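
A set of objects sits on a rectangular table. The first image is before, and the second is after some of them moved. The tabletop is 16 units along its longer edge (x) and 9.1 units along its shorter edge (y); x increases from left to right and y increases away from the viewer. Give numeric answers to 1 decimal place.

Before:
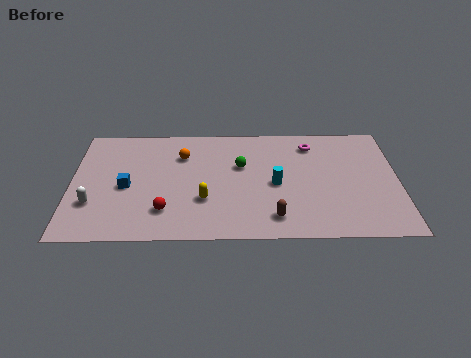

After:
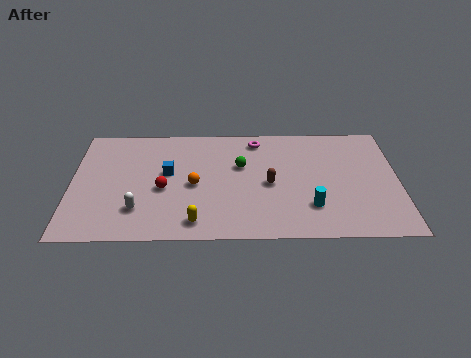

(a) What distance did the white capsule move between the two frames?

2.3

The white capsule moved from about (1.1, 2.8) to (3.3, 2.3), a distance of √(2.2² + 0.5²) ≈ 2.3.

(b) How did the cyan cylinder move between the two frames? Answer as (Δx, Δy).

(1.7, -1.8)

From the two frames, the cyan cylinder sits at roughly (10.0, 4.2) before and (11.7, 2.4) after.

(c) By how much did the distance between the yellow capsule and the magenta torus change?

+0.3

The distance was about 6.9 in the first image and 7.2 in the second, so they moved 0.3 units further apart.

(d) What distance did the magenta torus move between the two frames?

2.7

The magenta torus moved from about (11.8, 7.4) to (9.1, 7.8), a distance of √(2.7² + 0.4²) ≈ 2.7.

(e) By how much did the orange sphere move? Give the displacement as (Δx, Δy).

(0.6, -2.4)

The orange sphere was at about (5.4, 6.6) and moved to about (6.0, 4.2).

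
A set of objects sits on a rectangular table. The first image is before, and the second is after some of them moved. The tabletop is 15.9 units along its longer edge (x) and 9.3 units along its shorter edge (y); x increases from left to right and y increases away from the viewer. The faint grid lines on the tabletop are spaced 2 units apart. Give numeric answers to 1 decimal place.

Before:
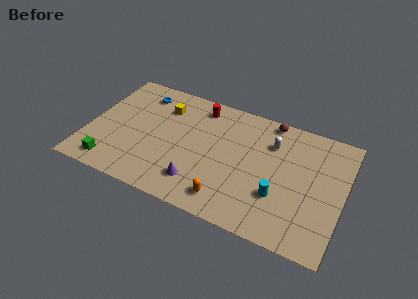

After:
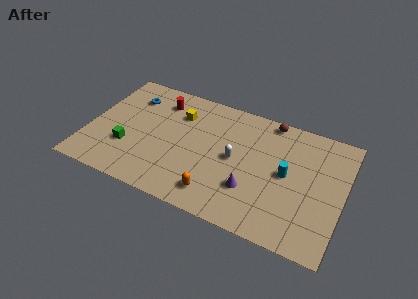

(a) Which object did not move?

the brown sphere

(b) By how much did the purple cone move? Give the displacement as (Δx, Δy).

(3.2, 0.8)

The purple cone started near (7.2, 2.0) and ended near (10.4, 2.8).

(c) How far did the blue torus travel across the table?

0.8

The blue torus was near (2.9, 7.6) before and (2.3, 7.1) after, so it travelled √(0.6² + 0.5²) ≈ 0.8 units.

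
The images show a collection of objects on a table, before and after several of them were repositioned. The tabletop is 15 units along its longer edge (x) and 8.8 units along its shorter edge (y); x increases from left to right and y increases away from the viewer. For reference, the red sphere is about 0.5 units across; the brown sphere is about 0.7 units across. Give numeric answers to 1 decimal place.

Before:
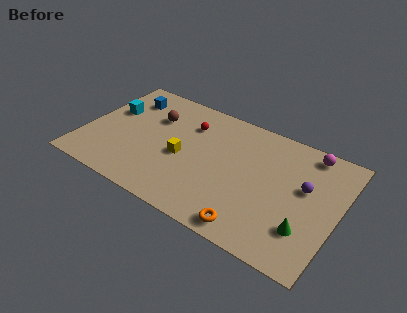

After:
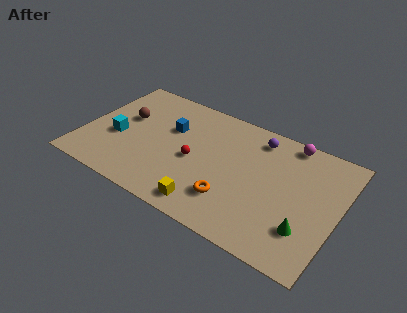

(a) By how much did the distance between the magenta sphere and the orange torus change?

-0.9

Before: roughly 7.2 units apart; after: 6.3. That's 0.9 units closer together.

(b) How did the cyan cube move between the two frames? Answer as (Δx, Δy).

(0.7, -1.9)

From the two frames, the cyan cube sits at roughly (1.3, 5.5) before and (2.0, 3.6) after.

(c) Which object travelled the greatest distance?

the purple sphere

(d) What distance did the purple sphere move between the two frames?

3.8

The purple sphere moved from about (13.0, 5.2) to (9.9, 7.4), a distance of √(3.1² + 2.2²) ≈ 3.8.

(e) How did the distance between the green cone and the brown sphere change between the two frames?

+1.3

The distance was about 10.3 in the first image and 11.6 in the second, so they moved 1.3 units further apart.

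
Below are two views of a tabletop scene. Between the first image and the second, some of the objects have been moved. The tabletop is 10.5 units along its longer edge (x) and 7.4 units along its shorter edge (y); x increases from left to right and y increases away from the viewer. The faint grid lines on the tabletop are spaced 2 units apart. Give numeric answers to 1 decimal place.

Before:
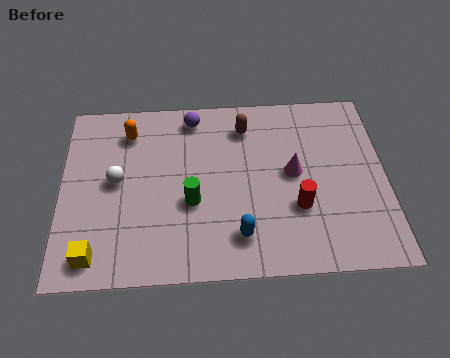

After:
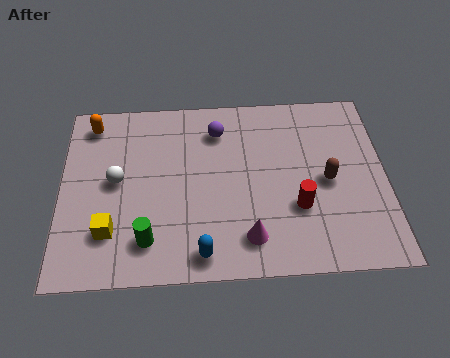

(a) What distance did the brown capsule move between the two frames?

3.5

From (6.0, 5.9) to (8.6, 3.5), the brown capsule covered √(2.6² + 2.4²) ≈ 3.5 units.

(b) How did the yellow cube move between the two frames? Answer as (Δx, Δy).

(0.5, 0.9)

The yellow cube started near (1.1, 1.0) and ended near (1.6, 1.9).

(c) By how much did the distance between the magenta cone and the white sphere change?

-0.8

The distance was about 5.7 in the first image and 4.9 in the second, so they moved 0.8 units closer together.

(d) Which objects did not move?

the white sphere and the red cylinder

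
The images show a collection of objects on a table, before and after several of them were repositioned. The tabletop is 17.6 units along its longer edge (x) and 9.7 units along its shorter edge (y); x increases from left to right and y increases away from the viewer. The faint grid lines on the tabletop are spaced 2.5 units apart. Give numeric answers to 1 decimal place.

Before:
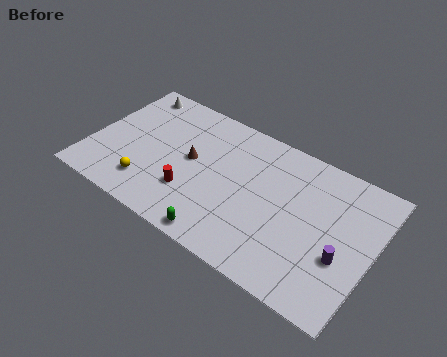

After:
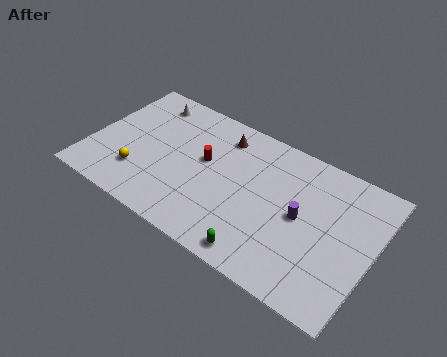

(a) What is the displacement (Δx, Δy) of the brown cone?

(1.5, 2.7)

The brown cone was at about (6.2, 5.2) and moved to about (7.7, 7.9).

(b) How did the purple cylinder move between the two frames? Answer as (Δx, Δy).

(-2.7, 1.3)

From the two frames, the purple cylinder sits at roughly (15.9, 3.6) before and (13.2, 4.9) after.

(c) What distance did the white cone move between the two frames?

1.1

The white cone moved from about (1.7, 8.5) to (2.8, 8.2), a distance of √(1.1² + 0.3²) ≈ 1.1.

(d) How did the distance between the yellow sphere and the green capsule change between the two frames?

+3.1

The distance was about 5.0 in the first image and 8.1 in the second, so they moved 3.1 units further apart.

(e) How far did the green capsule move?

2.4

From (8.9, 0.9) to (11.3, 1.1), the green capsule covered √(2.4² + 0.2²) ≈ 2.4 units.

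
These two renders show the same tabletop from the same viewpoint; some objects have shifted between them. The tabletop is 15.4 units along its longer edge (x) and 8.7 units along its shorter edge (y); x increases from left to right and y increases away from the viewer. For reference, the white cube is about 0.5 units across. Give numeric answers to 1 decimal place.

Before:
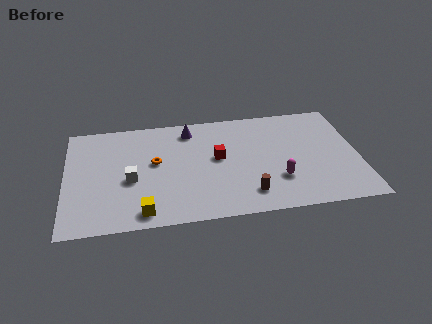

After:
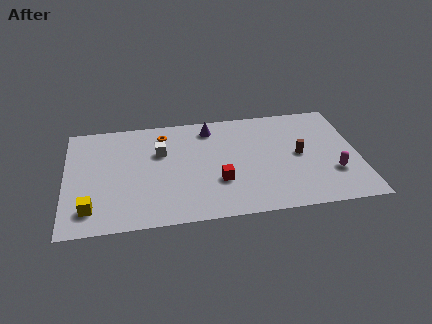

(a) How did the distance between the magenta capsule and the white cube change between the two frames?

+1.7

They were about 7.8 units apart before and 9.5 after — 1.7 units further apart.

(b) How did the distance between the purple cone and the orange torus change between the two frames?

-0.6

They were about 3.1 units apart before and 2.5 after — 0.6 units closer together.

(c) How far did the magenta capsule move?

2.9

From (11.1, 2.6) to (14.0, 2.7), the magenta capsule covered √(2.9² + 0.1²) ≈ 2.9 units.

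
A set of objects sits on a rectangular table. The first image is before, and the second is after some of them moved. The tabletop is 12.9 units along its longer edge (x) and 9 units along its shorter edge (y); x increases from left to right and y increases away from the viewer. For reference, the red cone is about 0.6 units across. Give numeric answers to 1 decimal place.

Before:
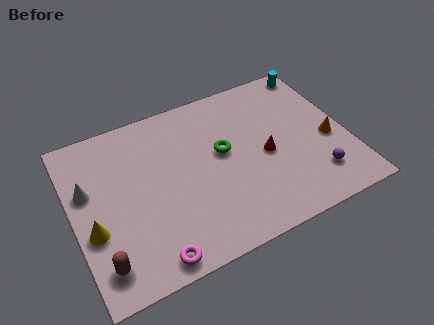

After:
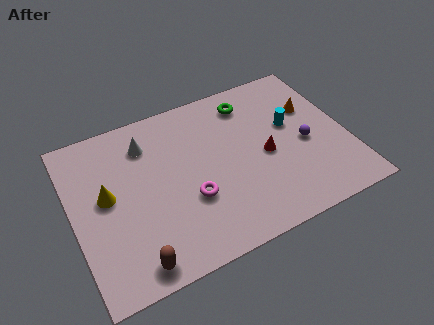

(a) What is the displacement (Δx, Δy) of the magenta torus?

(2.1, 2.3)

From the two frames, the magenta torus sits at roughly (3.2, 0.9) before and (5.3, 3.2) after.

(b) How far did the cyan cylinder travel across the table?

3.3

The cyan cylinder moved from about (12.1, 8.1) to (10.4, 5.3), a distance of √(1.7² + 2.8²) ≈ 3.3.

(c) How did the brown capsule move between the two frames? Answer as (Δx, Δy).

(1.4, -0.6)

From the two frames, the brown capsule sits at roughly (1.0, 1.6) before and (2.4, 1.0) after.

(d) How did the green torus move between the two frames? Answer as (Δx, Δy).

(1.6, 2.3)

The green torus started near (7.1, 5.1) and ended near (8.7, 7.4).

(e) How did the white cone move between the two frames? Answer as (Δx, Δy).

(2.9, 1.4)

The white cone started near (0.8, 5.6) and ended near (3.7, 7.0).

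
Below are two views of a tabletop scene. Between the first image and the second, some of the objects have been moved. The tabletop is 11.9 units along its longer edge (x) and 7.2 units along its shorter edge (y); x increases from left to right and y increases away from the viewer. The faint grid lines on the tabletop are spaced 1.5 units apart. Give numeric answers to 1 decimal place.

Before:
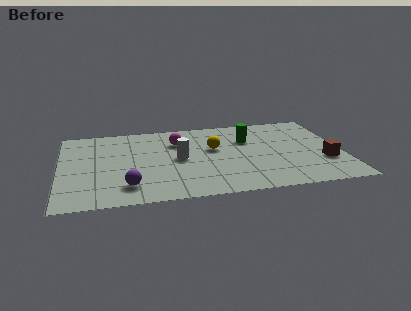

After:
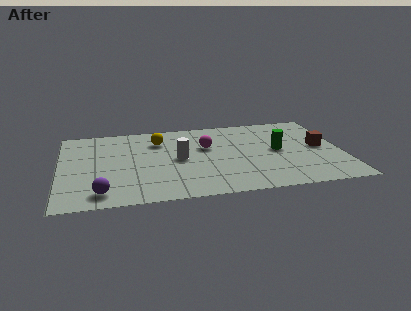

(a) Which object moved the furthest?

the yellow sphere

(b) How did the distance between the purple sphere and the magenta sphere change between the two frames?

+1.3

They were about 4.3 units apart before and 5.6 after — 1.3 units further apart.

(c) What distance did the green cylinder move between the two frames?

1.7

The green cylinder moved from about (8.0, 4.9) to (9.2, 3.7), a distance of √(1.2² + 1.2²) ≈ 1.7.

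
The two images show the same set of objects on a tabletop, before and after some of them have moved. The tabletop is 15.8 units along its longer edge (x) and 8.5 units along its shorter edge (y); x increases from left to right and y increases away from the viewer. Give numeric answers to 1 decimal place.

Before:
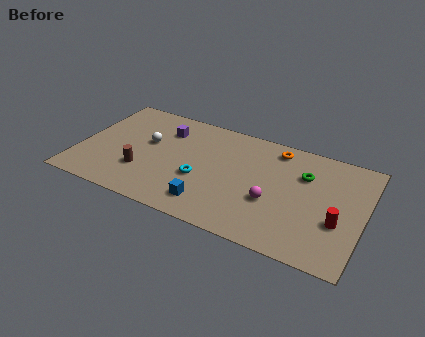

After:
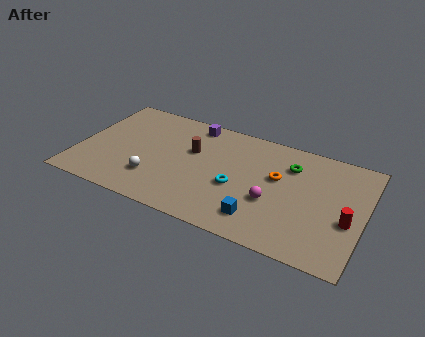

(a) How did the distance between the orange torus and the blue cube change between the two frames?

-3.0

The distance was about 6.5 in the first image and 3.5 in the second, so they moved 3.0 units closer together.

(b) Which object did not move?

the magenta sphere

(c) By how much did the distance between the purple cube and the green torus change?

-2.2

Before: roughly 7.9 units apart; after: 5.7. That's 2.2 units closer together.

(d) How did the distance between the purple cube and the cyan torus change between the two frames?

+1.0

The distance was about 3.9 in the first image and 4.9 in the second, so they moved 1.0 units further apart.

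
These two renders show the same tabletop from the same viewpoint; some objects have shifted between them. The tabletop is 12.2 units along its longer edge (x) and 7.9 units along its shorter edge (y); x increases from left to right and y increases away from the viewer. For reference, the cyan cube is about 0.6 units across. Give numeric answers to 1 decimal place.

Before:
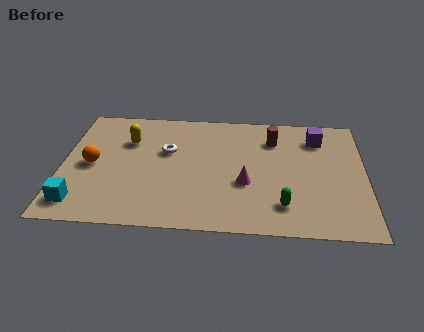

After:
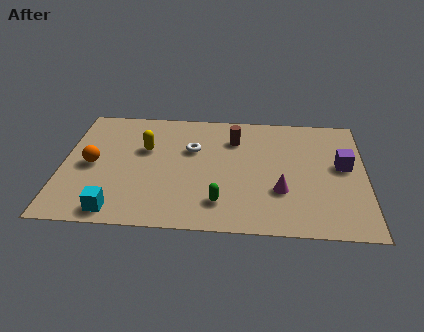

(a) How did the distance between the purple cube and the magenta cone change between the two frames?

-1.2

The distance was about 4.3 in the first image and 3.1 in the second, so they moved 1.2 units closer together.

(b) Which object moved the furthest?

the green capsule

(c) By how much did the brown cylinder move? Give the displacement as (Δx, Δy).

(-1.6, -0.1)

The brown cylinder started near (8.5, 6.0) and ended near (6.9, 5.9).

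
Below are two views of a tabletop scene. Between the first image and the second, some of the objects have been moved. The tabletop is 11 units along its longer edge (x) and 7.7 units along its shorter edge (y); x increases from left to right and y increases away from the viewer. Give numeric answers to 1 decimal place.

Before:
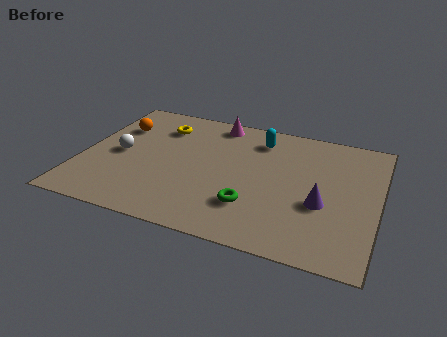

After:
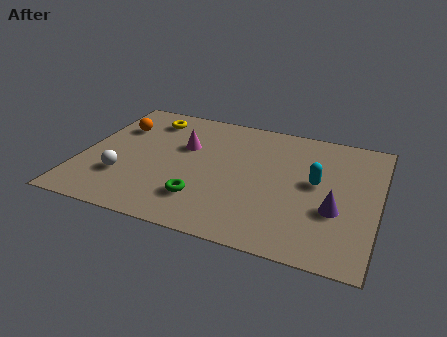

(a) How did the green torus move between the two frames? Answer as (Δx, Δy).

(-1.8, -0.2)

From the two frames, the green torus sits at roughly (6.5, 2.1) before and (4.7, 1.9) after.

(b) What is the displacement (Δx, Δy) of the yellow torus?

(-0.5, 0.4)

From the two frames, the yellow torus sits at roughly (2.7, 5.9) before and (2.2, 6.3) after.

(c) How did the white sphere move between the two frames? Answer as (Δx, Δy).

(0.3, -1.4)

The white sphere started near (1.4, 3.7) and ended near (1.7, 2.3).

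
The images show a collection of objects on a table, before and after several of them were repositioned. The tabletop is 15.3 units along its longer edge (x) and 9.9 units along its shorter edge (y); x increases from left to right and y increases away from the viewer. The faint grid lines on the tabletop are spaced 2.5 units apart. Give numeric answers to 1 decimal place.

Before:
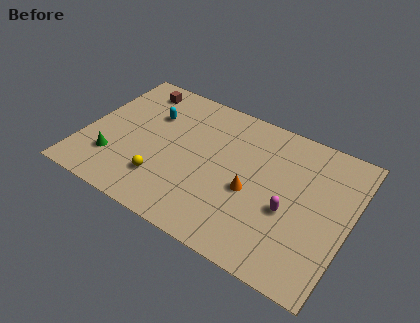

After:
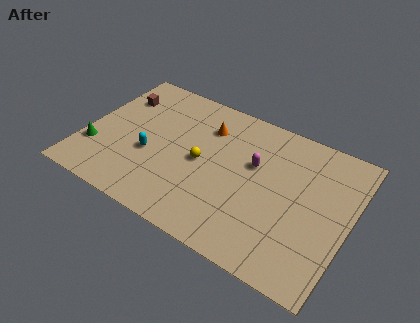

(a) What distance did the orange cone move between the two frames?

4.5

The orange cone was near (9.8, 4.2) before and (6.7, 7.4) after, so it travelled √(3.1² + 3.2²) ≈ 4.5 units.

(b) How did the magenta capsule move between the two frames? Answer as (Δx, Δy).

(-2.3, 2.1)

From the two frames, the magenta capsule sits at roughly (12.0, 4.0) before and (9.7, 6.1) after.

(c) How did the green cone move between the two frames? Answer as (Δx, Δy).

(-1.2, 0.3)

The green cone was at about (2.0, 2.6) and moved to about (0.8, 2.9).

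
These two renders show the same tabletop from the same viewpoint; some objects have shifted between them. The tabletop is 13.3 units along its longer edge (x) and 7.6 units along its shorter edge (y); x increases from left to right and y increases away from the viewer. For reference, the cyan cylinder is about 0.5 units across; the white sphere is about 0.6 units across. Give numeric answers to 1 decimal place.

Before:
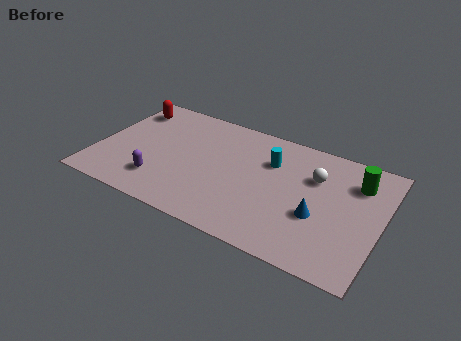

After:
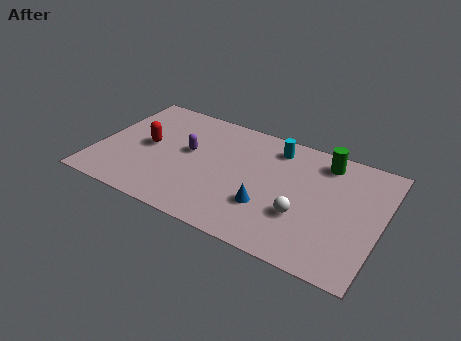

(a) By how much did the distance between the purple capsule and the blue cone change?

-3.0

Before: roughly 7.4 units apart; after: 4.4. That's 3.0 units closer together.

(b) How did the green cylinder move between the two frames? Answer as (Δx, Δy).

(-1.6, 0.7)

The green cylinder was at about (12.0, 5.7) and moved to about (10.4, 6.4).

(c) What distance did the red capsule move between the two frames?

2.6

From (1.0, 6.1) to (2.3, 3.9), the red capsule covered √(1.3² + 2.2²) ≈ 2.6 units.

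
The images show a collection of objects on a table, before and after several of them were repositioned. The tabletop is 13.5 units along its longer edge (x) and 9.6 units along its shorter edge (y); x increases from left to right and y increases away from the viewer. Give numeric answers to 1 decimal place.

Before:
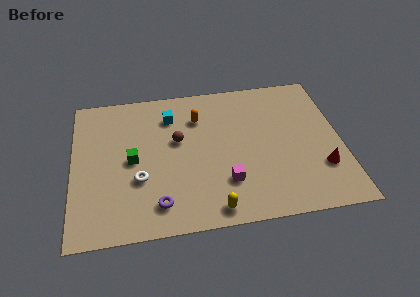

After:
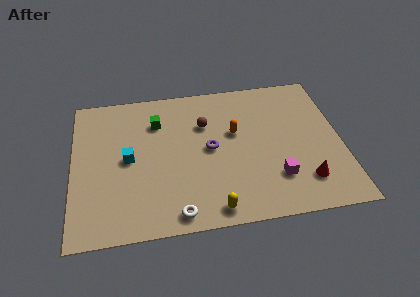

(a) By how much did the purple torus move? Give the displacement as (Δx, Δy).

(2.7, 3.2)

The purple torus started near (4.2, 1.7) and ended near (6.9, 4.9).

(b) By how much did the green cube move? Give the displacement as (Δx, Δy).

(1.3, 2.4)

The green cube started near (3.0, 4.7) and ended near (4.3, 7.1).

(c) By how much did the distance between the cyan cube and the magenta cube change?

+2.2

They were about 5.5 units apart before and 7.7 after — 2.2 units further apart.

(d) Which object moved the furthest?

the purple torus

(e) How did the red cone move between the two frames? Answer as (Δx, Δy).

(-0.9, -0.7)

From the two frames, the red cone sits at roughly (12.4, 2.8) before and (11.5, 2.1) after.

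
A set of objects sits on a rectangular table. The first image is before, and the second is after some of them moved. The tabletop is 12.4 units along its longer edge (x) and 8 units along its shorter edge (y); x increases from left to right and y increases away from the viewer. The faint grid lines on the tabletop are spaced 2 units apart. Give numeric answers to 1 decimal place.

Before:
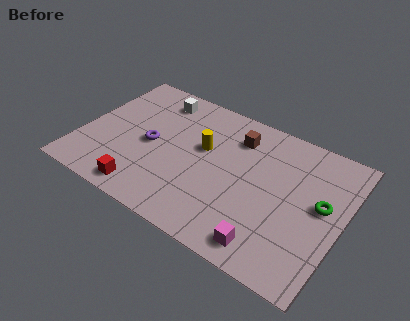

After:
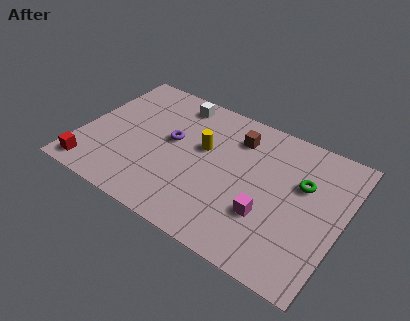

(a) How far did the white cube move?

0.9

The white cube moved from about (3.1, 6.7) to (4.0, 6.9), a distance of √(0.9² + 0.2²) ≈ 0.9.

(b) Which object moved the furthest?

the red cube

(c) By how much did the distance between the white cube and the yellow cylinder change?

-0.5

Before: roughly 3.2 units apart; after: 2.7. That's 0.5 units closer together.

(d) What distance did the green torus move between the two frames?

1.2

The green torus was near (11.4, 4.4) before and (10.4, 5.1) after, so it travelled √(1.0² + 0.7²) ≈ 1.2 units.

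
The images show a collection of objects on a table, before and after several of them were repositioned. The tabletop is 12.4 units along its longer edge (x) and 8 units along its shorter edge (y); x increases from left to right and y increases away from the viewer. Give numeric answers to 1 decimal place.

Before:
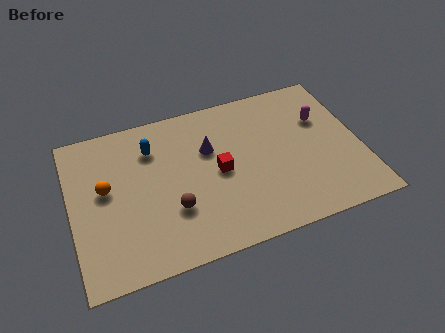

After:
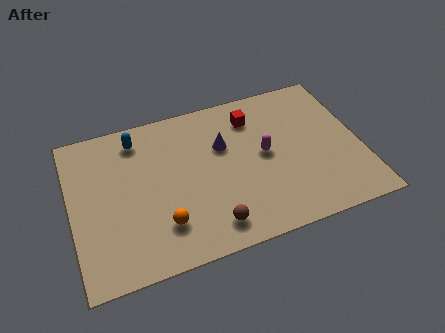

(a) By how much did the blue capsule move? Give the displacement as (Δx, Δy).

(-0.6, 0.7)

The blue capsule was at about (3.6, 6.0) and moved to about (3.0, 6.7).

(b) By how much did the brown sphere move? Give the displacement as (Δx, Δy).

(1.5, -1.3)

The brown sphere started near (4.2, 2.6) and ended near (5.7, 1.3).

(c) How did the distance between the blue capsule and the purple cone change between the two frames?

+1.4

Before: roughly 2.5 units apart; after: 3.9. That's 1.4 units further apart.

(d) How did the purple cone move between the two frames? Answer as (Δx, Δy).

(0.6, 0.0)

The purple cone was at about (6.0, 5.2) and moved to about (6.6, 5.2).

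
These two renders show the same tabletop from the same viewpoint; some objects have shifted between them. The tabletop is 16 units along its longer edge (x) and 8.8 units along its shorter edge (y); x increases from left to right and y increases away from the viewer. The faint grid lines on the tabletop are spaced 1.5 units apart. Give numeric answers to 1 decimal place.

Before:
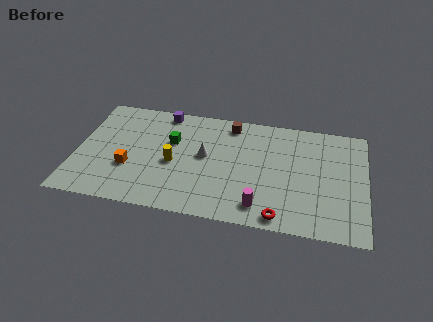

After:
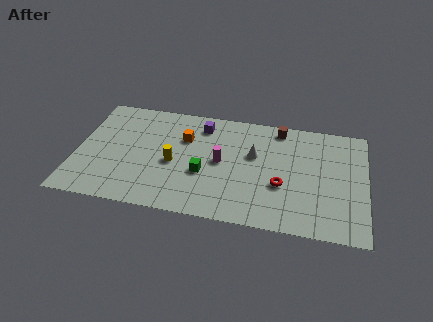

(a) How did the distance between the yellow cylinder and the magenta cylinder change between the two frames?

-2.8

Before: roughly 5.5 units apart; after: 2.7. That's 2.8 units closer together.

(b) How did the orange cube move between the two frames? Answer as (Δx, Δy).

(2.9, 2.9)

The orange cube was at about (3.0, 3.1) and moved to about (5.9, 6.0).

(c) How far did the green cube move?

2.9

From (5.2, 5.6) to (7.1, 3.4), the green cube covered √(1.9² + 2.2²) ≈ 2.9 units.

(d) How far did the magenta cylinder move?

3.8

From (10.3, 1.5) to (8.0, 4.5), the magenta cylinder covered √(2.3² + 3.0²) ≈ 3.8 units.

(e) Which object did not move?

the yellow cylinder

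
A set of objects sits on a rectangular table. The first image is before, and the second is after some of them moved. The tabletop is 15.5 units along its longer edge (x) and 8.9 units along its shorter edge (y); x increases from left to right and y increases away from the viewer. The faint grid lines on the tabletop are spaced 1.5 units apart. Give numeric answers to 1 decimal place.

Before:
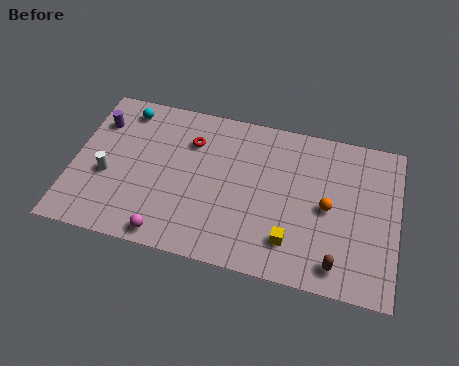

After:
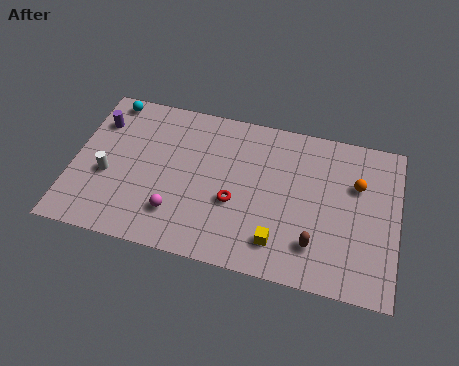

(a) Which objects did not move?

the white cylinder and the purple cylinder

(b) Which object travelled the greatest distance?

the red torus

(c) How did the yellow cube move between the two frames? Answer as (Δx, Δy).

(-0.6, -0.2)

The yellow cube was at about (10.6, 2.0) and moved to about (10.0, 1.8).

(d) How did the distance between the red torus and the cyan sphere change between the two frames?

+4.3

They were about 3.5 units apart before and 7.8 after — 4.3 units further apart.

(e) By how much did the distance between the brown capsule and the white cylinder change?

-1.2

The distance was about 11.3 in the first image and 10.1 in the second, so they moved 1.2 units closer together.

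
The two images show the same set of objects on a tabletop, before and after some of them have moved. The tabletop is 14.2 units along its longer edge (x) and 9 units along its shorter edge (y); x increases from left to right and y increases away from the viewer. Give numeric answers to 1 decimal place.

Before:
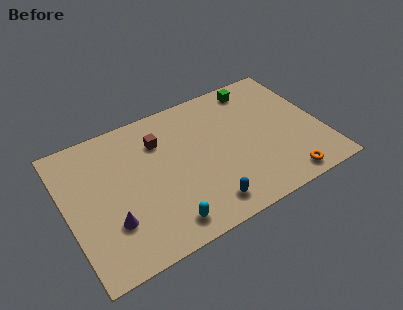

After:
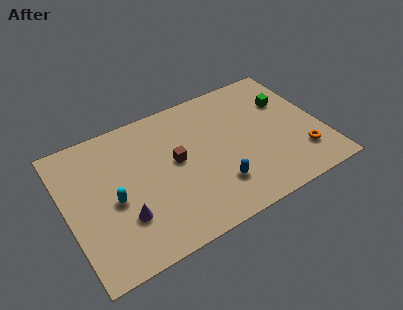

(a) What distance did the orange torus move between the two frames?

1.7

The orange torus moved from about (11.6, 1.0) to (12.8, 2.2), a distance of √(1.2² + 1.2²) ≈ 1.7.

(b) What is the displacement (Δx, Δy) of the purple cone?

(0.7, 0.0)

The purple cone started near (2.2, 2.7) and ended near (2.9, 2.7).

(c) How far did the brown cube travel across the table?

1.8

The brown cube moved from about (5.4, 6.6) to (6.1, 4.9), a distance of √(0.7² + 1.7²) ≈ 1.8.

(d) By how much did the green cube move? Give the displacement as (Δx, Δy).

(1.5, -1.7)

The green cube was at about (11.1, 7.8) and moved to about (12.6, 6.1).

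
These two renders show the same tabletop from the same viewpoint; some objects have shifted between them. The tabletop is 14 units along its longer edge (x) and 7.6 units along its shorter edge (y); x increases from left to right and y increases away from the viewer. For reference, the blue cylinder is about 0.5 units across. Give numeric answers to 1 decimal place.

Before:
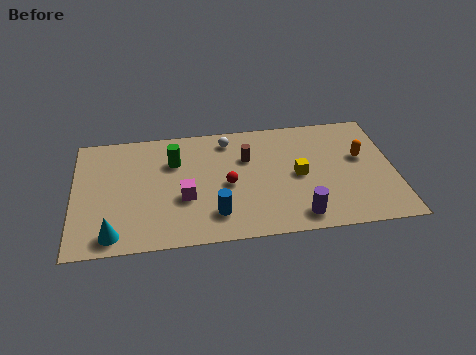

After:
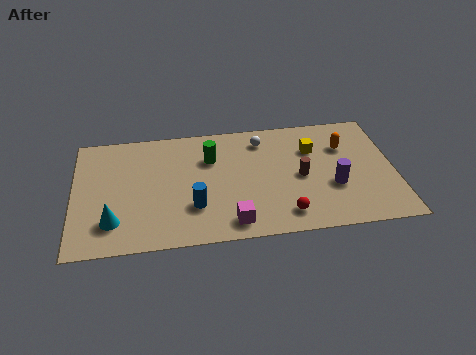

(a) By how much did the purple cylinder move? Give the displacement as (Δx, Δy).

(1.6, 1.7)

The purple cylinder was at about (9.7, 1.1) and moved to about (11.3, 2.8).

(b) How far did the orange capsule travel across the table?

1.1

From (12.6, 4.5) to (11.9, 5.3), the orange capsule covered √(0.7² + 0.8²) ≈ 1.1 units.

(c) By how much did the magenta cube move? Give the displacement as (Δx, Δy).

(2.0, -1.8)

The magenta cube started near (4.8, 2.9) and ended near (6.8, 1.1).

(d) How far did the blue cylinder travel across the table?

1.1

From (6.1, 1.7) to (5.2, 2.3), the blue cylinder covered √(0.9² + 0.6²) ≈ 1.1 units.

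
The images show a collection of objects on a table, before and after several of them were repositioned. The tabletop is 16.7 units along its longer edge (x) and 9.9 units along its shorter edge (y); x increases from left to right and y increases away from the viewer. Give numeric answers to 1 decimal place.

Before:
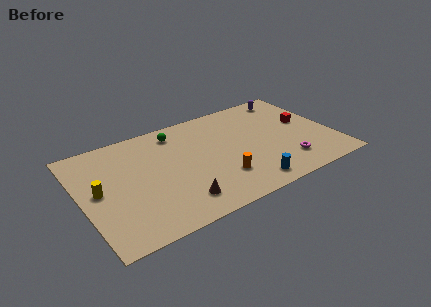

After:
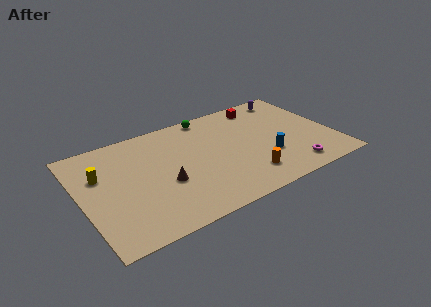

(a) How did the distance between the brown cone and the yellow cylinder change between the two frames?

-1.1

They were about 5.8 units apart before and 4.7 after — 1.1 units closer together.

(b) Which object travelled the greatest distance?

the red cube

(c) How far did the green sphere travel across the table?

2.4

The green sphere moved from about (6.7, 8.3) to (9.0, 9.0), a distance of √(2.3² + 0.7²) ≈ 2.4.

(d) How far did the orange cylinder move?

1.8

From (8.8, 2.7) to (10.5, 2.1), the orange cylinder covered √(1.7² + 0.6²) ≈ 1.8 units.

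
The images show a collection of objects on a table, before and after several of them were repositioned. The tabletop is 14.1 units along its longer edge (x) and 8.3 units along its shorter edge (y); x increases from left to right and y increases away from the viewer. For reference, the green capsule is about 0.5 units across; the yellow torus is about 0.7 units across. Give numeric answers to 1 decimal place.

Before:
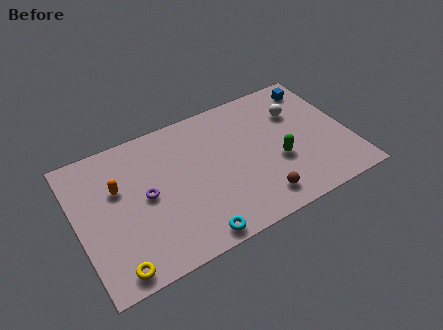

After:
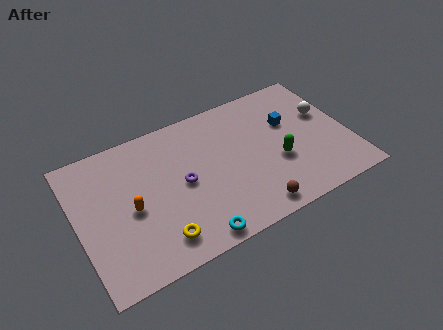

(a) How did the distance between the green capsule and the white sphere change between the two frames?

+0.4

The distance was about 3.0 in the first image and 3.4 in the second, so they moved 0.4 units further apart.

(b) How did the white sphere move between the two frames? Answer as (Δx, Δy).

(1.4, -0.7)

From the two frames, the white sphere sits at roughly (11.7, 5.8) before and (13.1, 5.1) after.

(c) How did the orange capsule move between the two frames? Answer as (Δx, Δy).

(0.5, -1.5)

The orange capsule was at about (2.2, 5.3) and moved to about (2.7, 3.8).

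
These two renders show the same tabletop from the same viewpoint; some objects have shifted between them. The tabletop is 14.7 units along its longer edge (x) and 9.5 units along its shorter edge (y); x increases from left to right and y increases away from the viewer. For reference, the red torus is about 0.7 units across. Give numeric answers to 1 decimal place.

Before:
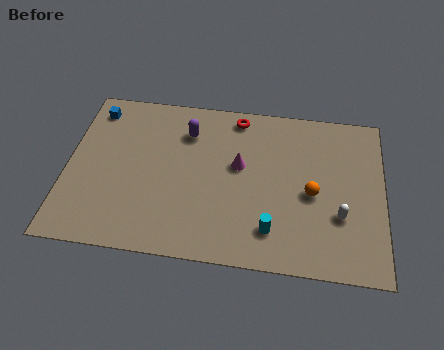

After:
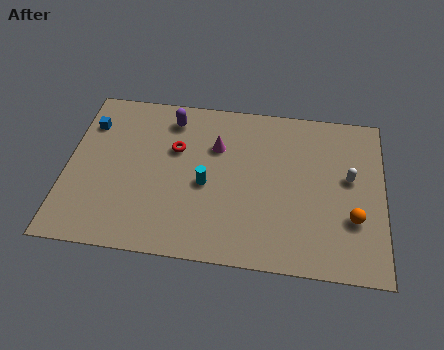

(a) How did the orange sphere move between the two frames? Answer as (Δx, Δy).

(1.9, -1.2)

The orange sphere was at about (11.4, 4.3) and moved to about (13.3, 3.1).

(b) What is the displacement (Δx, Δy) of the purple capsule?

(-0.8, 0.7)

The purple capsule started near (5.5, 7.2) and ended near (4.7, 7.9).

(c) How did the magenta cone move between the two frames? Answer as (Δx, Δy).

(-1.1, 1.0)

From the two frames, the magenta cone sits at roughly (8.0, 5.5) before and (6.9, 6.5) after.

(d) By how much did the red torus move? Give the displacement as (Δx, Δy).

(-2.8, -2.3)

The red torus started near (7.8, 8.4) and ended near (5.0, 6.1).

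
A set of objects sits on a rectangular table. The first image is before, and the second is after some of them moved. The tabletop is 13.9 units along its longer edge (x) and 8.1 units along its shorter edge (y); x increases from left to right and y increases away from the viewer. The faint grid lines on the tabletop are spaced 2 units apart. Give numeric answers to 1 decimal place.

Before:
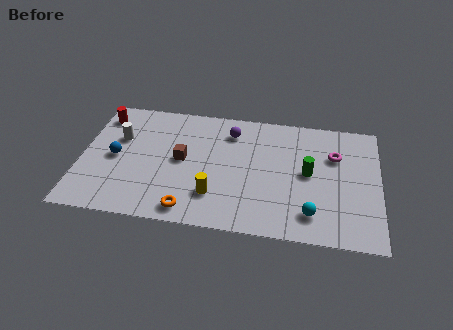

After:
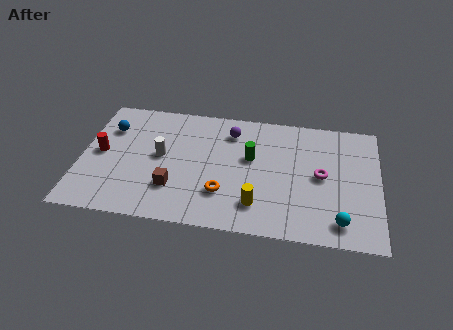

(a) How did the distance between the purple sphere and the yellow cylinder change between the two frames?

+0.5

Before: roughly 4.3 units apart; after: 4.8. That's 0.5 units further apart.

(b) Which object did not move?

the purple sphere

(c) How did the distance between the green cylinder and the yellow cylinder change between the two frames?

-1.8

They were about 4.8 units apart before and 3.0 after — 1.8 units closer together.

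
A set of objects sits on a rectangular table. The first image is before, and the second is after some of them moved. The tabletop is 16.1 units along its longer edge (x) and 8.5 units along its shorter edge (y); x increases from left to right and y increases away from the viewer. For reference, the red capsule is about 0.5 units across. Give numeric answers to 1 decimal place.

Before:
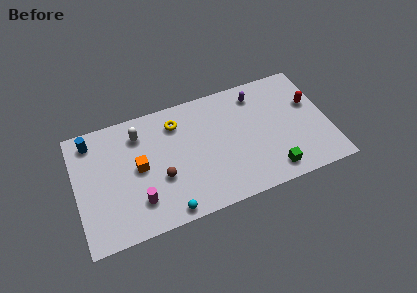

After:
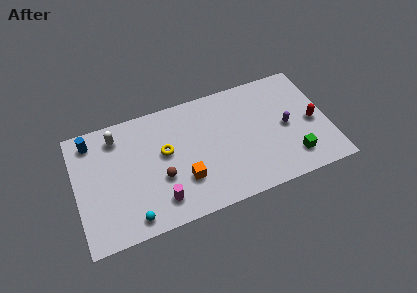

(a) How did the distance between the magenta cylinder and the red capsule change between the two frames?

-1.5

The distance was about 11.7 in the first image and 10.2 in the second, so they moved 1.5 units closer together.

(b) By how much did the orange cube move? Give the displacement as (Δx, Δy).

(2.7, -1.8)

The orange cube started near (4.0, 4.4) and ended near (6.7, 2.6).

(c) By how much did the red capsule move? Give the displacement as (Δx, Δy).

(0.0, -1.4)

From the two frames, the red capsule sits at roughly (15.1, 5.3) before and (15.1, 3.9) after.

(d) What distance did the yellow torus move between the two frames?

2.0

From (6.6, 6.7) to (5.7, 4.9), the yellow torus covered √(0.9² + 1.8²) ≈ 2.0 units.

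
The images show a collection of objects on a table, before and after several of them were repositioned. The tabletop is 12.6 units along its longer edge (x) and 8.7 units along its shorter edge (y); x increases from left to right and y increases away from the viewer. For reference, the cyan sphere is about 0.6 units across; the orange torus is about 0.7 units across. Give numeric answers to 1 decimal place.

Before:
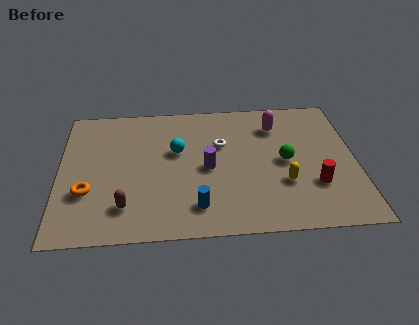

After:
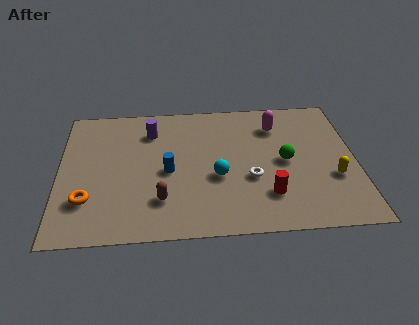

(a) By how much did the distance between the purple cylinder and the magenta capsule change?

+1.4

The distance was about 4.0 in the first image and 5.4 in the second, so they moved 1.4 units further apart.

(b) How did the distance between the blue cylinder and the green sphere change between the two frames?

+0.4

Before: roughly 4.6 units apart; after: 5.0. That's 0.4 units further apart.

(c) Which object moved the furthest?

the purple cylinder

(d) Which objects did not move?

the green sphere and the magenta capsule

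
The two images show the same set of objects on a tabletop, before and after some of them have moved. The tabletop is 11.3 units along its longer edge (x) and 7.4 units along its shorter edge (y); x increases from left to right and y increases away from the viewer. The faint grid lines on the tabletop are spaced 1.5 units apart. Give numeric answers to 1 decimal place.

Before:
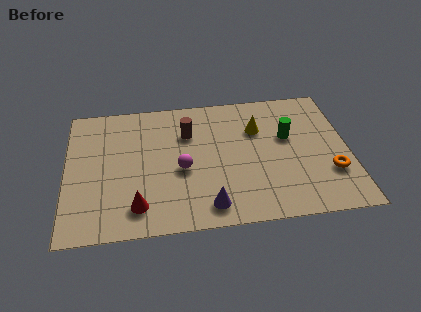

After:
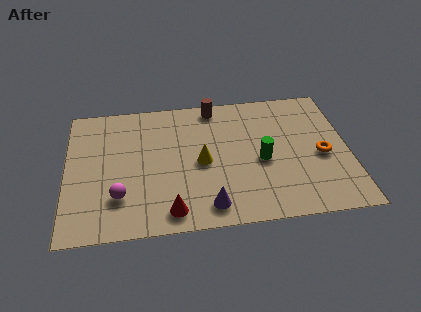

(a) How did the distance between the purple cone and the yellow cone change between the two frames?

-2.1

They were about 4.5 units apart before and 2.4 after — 2.1 units closer together.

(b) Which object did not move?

the purple cone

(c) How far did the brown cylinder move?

1.8

The brown cylinder moved from about (4.9, 5.2) to (6.0, 6.6), a distance of √(1.1² + 1.4²) ≈ 1.8.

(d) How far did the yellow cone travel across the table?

2.8

From (7.7, 5.1) to (5.4, 3.5), the yellow cone covered √(2.3² + 1.6²) ≈ 2.8 units.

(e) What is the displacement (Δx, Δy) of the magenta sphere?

(-2.5, -1.2)

From the two frames, the magenta sphere sits at roughly (4.6, 3.2) before and (2.1, 2.0) after.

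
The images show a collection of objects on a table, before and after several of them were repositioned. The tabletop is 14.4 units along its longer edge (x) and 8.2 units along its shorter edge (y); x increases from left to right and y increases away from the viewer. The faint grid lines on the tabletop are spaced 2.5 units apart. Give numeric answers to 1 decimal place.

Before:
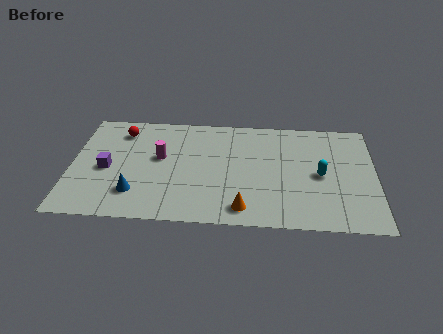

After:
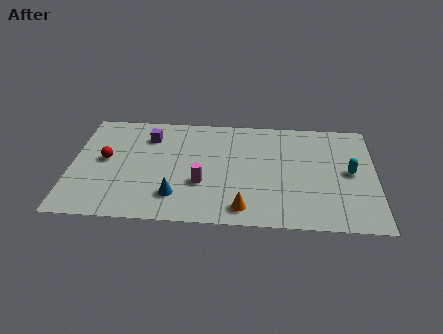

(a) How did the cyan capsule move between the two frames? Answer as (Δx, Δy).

(1.4, 0.3)

The cyan capsule started near (11.8, 3.9) and ended near (13.2, 4.2).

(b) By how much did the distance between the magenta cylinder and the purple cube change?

+1.6

Before: roughly 2.7 units apart; after: 4.3. That's 1.6 units further apart.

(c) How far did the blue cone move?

1.9

The blue cone moved from about (3.1, 2.0) to (5.0, 1.9), a distance of √(1.9² + 0.1²) ≈ 1.9.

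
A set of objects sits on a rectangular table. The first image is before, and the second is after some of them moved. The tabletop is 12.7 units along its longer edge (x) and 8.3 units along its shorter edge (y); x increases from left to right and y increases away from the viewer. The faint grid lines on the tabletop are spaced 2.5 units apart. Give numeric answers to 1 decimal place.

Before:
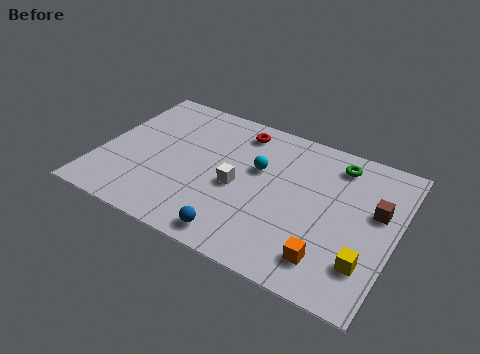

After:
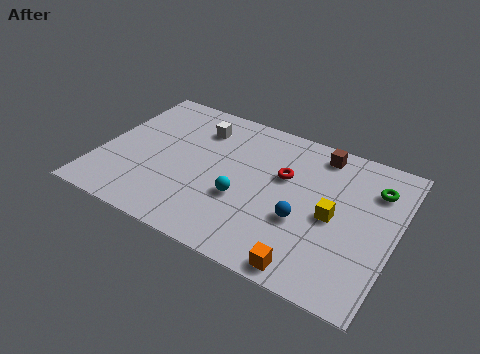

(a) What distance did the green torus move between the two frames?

1.8

The green torus was near (9.9, 6.9) before and (11.6, 6.2) after, so it travelled √(1.7² + 0.7²) ≈ 1.8 units.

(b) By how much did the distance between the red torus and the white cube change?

+0.8

They were about 3.3 units apart before and 4.1 after — 0.8 units further apart.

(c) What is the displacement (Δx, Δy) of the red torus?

(2.2, -1.8)

The red torus started near (5.6, 7.0) and ended near (7.8, 5.2).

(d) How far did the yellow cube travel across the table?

2.4

The yellow cube was near (11.7, 2.1) before and (10.1, 3.9) after, so it travelled √(1.6² + 1.8²) ≈ 2.4 units.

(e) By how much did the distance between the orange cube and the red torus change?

-2.4

Before: roughly 7.1 units apart; after: 4.7. That's 2.4 units closer together.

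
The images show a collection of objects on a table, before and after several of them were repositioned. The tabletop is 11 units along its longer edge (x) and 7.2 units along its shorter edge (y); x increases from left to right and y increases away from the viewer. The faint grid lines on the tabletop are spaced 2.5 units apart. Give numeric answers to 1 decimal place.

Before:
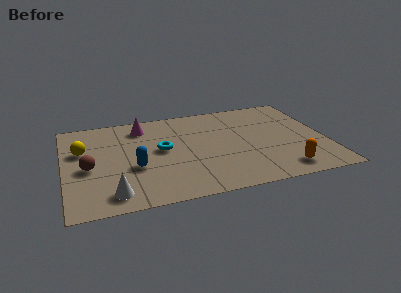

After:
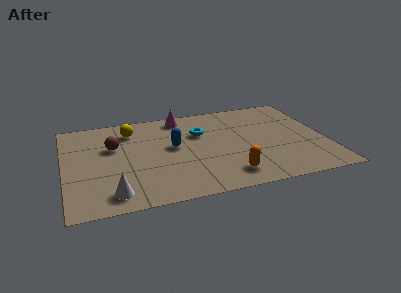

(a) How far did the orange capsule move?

2.3

The orange capsule moved from about (9.0, 1.1) to (6.7, 1.3), a distance of √(2.3² + 0.2²) ≈ 2.3.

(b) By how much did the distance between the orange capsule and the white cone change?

-2.3

Before: roughly 7.1 units apart; after: 4.8. That's 2.3 units closer together.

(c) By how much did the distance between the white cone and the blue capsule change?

+2.0

They were about 2.0 units apart before and 4.0 after — 2.0 units further apart.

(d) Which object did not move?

the white cone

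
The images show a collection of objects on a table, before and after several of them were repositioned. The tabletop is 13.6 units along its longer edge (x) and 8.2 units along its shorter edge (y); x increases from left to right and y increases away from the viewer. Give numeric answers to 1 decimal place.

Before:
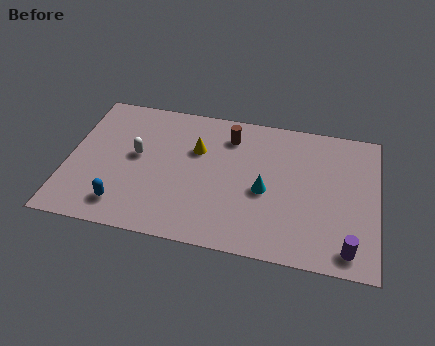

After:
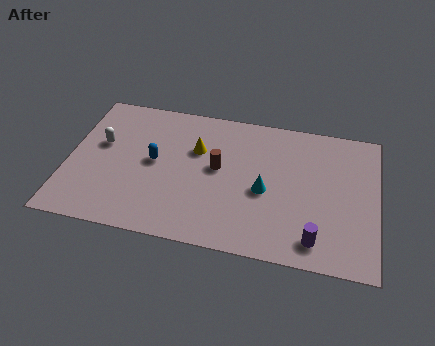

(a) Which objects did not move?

the cyan cone and the yellow cone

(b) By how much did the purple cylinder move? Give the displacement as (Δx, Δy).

(-1.4, 0.2)

The purple cylinder started near (12.4, 1.1) and ended near (11.0, 1.3).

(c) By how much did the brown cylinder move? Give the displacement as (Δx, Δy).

(-0.4, -2.0)

The brown cylinder started near (7.0, 6.5) and ended near (6.6, 4.5).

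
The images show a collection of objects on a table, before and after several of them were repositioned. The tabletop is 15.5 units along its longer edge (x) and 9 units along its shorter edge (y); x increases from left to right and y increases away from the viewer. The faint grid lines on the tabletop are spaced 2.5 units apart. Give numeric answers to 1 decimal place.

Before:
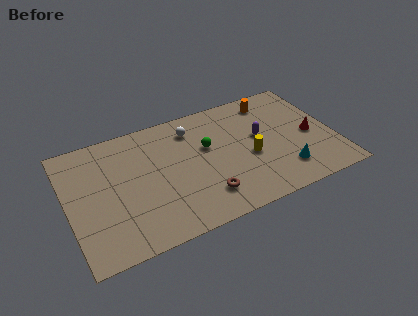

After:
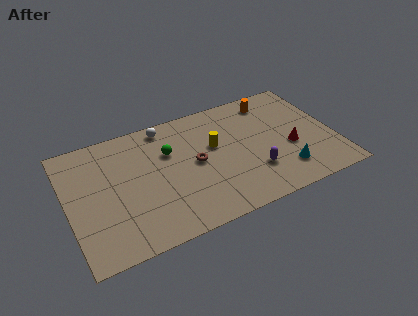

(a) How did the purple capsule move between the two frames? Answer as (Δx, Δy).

(-0.7, -2.5)

The purple capsule started near (11.3, 5.1) and ended near (10.6, 2.6).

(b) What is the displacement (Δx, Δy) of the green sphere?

(-2.2, 0.5)

The green sphere started near (8.2, 5.5) and ended near (6.0, 6.0).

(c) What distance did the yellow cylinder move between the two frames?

2.5

From (10.5, 3.8) to (8.6, 5.4), the yellow cylinder covered √(1.9² + 1.6²) ≈ 2.5 units.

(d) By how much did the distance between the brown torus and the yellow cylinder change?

-2.0

They were about 3.4 units apart before and 1.4 after — 2.0 units closer together.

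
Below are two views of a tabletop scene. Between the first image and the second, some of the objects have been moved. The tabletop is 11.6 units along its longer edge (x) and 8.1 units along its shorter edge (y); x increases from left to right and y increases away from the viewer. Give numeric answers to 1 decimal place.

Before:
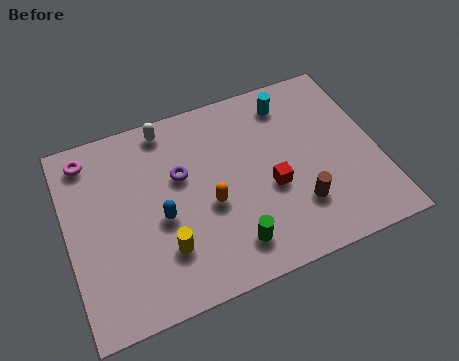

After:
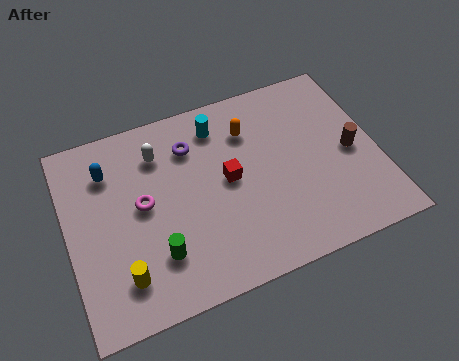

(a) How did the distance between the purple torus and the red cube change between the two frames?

-1.4

They were about 3.6 units apart before and 2.2 after — 1.4 units closer together.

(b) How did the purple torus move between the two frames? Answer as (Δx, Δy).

(0.5, 1.1)

From the two frames, the purple torus sits at roughly (4.3, 5.0) before and (4.8, 6.1) after.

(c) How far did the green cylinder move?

2.8

From (5.8, 1.5) to (3.1, 2.1), the green cylinder covered √(2.7² + 0.6²) ≈ 2.8 units.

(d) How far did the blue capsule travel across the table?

3.1

The blue capsule moved from about (3.4, 3.5) to (1.7, 6.1), a distance of √(1.7² + 2.6²) ≈ 3.1.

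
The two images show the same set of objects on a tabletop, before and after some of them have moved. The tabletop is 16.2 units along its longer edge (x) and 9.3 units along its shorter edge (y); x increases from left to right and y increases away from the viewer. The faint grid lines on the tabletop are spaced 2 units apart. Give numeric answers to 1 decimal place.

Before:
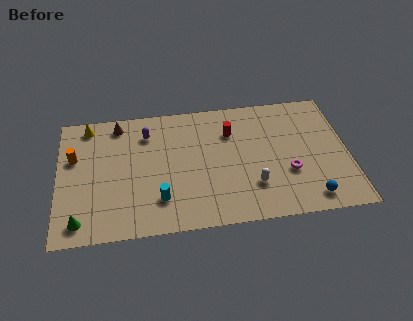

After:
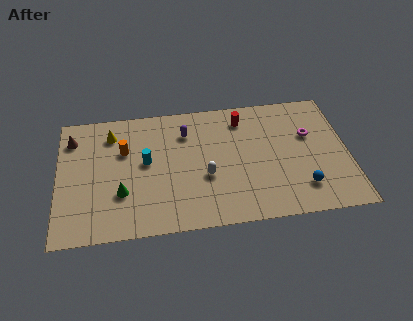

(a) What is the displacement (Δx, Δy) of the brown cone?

(-2.6, -0.8)

The brown cone started near (3.4, 8.1) and ended near (0.8, 7.3).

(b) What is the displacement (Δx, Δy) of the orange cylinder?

(2.8, 0.2)

From the two frames, the orange cylinder sits at roughly (0.9, 5.9) before and (3.7, 6.1) after.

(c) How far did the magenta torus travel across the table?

2.9

The magenta torus moved from about (12.8, 3.3) to (14.1, 5.9), a distance of √(1.3² + 2.6²) ≈ 2.9.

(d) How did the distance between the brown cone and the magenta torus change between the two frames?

+2.8

They were about 10.6 units apart before and 13.4 after — 2.8 units further apart.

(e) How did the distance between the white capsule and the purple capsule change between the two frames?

-3.9

Before: roughly 7.4 units apart; after: 3.5. That's 3.9 units closer together.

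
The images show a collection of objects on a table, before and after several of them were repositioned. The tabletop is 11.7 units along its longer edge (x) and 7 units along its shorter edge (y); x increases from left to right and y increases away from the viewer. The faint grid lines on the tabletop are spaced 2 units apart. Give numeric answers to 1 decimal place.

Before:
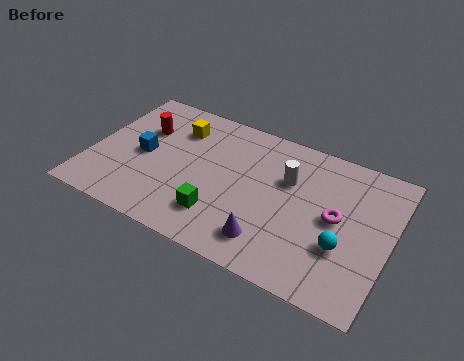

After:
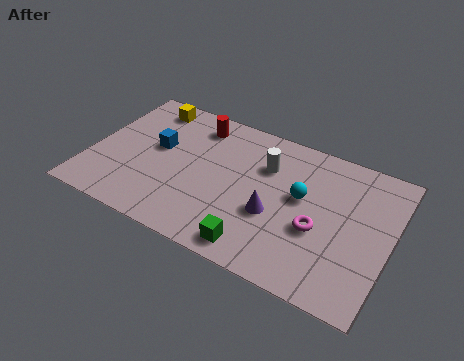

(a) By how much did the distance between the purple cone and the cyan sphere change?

-1.3

The distance was about 2.9 in the first image and 1.6 in the second, so they moved 1.3 units closer together.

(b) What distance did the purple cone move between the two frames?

1.3

From (7.3, 1.4) to (7.3, 2.7), the purple cone covered √(0.0² + 1.3²) ≈ 1.3 units.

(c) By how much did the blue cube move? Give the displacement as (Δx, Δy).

(0.5, 0.6)

From the two frames, the blue cube sits at roughly (2.0, 3.4) before and (2.5, 4.0) after.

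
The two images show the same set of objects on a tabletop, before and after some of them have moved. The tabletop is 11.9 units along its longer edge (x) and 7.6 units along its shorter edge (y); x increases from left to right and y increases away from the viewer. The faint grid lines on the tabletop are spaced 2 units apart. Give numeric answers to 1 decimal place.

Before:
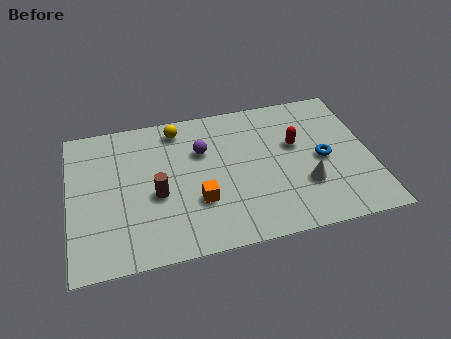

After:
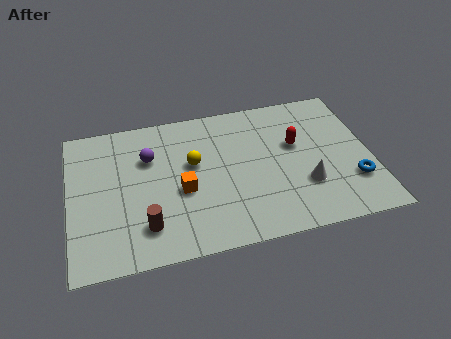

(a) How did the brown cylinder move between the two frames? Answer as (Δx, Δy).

(-0.5, -1.5)

From the two frames, the brown cylinder sits at roughly (3.4, 3.2) before and (2.9, 1.7) after.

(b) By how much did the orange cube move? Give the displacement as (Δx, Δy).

(-0.6, 0.7)

From the two frames, the orange cube sits at roughly (5.0, 2.5) before and (4.4, 3.2) after.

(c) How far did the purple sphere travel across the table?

2.1

From (5.3, 5.1) to (3.2, 5.2), the purple sphere covered √(2.1² + 0.1²) ≈ 2.1 units.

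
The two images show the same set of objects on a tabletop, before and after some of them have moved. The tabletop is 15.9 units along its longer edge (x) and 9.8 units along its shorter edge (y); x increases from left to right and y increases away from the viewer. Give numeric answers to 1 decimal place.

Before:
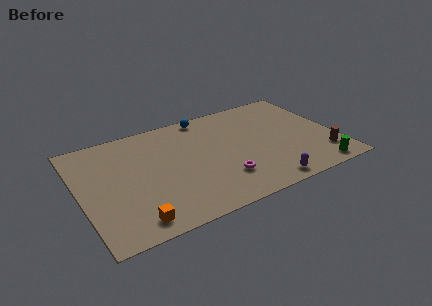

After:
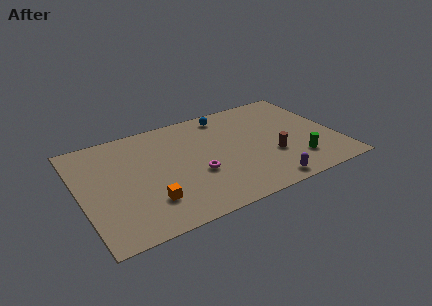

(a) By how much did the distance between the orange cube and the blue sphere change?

-1.2

The distance was about 9.4 in the first image and 8.2 in the second, so they moved 1.2 units closer together.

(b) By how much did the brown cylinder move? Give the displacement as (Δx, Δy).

(-3.1, 1.2)

From the two frames, the brown cylinder sits at roughly (14.8, 2.2) before and (11.7, 3.4) after.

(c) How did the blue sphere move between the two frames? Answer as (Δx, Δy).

(1.2, -0.4)

The blue sphere was at about (8.3, 8.9) and moved to about (9.5, 8.5).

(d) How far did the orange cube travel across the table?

1.6

From (2.8, 1.3) to (3.9, 2.5), the orange cube covered √(1.1² + 1.2²) ≈ 1.6 units.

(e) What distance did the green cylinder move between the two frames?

1.7

The green cylinder moved from about (14.2, 1.0) to (13.1, 2.3), a distance of √(1.1² + 1.3²) ≈ 1.7.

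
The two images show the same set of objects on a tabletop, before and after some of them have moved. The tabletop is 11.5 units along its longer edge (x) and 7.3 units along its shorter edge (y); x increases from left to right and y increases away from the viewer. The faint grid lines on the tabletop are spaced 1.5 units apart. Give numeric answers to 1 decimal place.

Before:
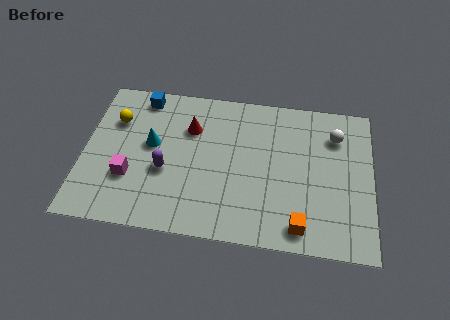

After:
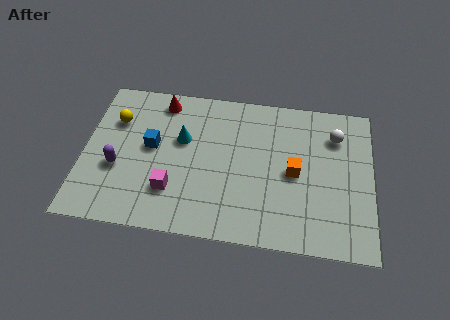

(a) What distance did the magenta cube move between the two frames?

1.7

The magenta cube moved from about (1.9, 2.4) to (3.6, 2.0), a distance of √(1.7² + 0.4²) ≈ 1.7.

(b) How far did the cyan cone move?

1.3

From (2.7, 4.1) to (3.9, 4.5), the cyan cone covered √(1.2² + 0.4²) ≈ 1.3 units.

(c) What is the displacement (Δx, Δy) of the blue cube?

(0.5, -2.4)

The blue cube started near (2.2, 6.4) and ended near (2.7, 4.0).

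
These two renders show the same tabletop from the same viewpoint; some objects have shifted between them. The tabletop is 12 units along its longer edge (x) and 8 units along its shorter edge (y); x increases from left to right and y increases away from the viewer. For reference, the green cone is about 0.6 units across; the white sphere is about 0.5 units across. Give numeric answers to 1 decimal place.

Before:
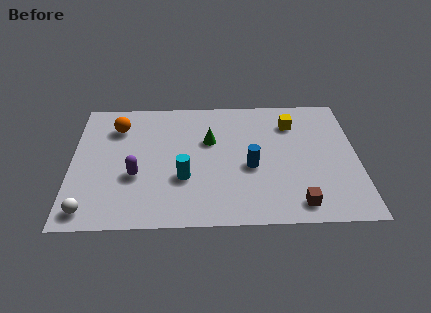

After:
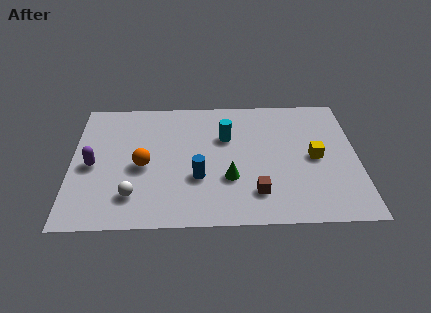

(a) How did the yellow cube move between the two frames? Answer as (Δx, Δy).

(0.9, -2.2)

The yellow cube started near (9.3, 6.1) and ended near (10.2, 3.9).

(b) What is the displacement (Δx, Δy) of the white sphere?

(1.8, 0.8)

The white sphere started near (0.8, 1.0) and ended near (2.6, 1.8).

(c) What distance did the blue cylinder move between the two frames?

2.3

The blue cylinder was near (7.5, 3.4) before and (5.3, 2.8) after, so it travelled √(2.2² + 0.6²) ≈ 2.3 units.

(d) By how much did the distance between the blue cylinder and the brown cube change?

-0.4

The distance was about 3.0 in the first image and 2.6 in the second, so they moved 0.4 units closer together.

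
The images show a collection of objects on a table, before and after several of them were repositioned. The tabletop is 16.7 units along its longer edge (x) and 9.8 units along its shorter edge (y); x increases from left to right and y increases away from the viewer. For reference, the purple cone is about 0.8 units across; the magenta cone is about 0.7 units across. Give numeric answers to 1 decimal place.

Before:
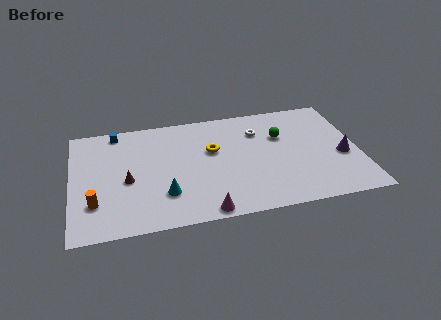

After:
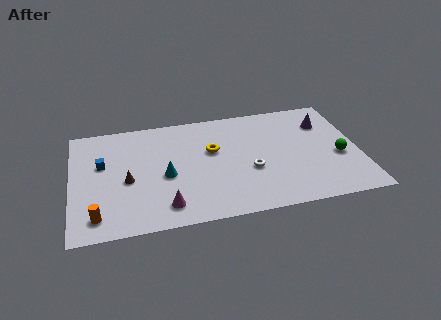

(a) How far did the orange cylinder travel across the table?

1.1

From (1.3, 2.7) to (1.4, 1.6), the orange cylinder covered √(0.1² + 1.1²) ≈ 1.1 units.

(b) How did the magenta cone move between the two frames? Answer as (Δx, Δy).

(-2.2, 0.9)

The magenta cone started near (7.5, 0.8) and ended near (5.3, 1.7).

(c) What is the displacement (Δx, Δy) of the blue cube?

(-0.9, -2.8)

The blue cube started near (2.7, 8.8) and ended near (1.8, 6.0).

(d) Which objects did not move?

the brown cone and the yellow torus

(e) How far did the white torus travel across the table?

3.5

The white torus moved from about (11.0, 7.2) to (10.3, 3.8), a distance of √(0.7² + 3.4²) ≈ 3.5.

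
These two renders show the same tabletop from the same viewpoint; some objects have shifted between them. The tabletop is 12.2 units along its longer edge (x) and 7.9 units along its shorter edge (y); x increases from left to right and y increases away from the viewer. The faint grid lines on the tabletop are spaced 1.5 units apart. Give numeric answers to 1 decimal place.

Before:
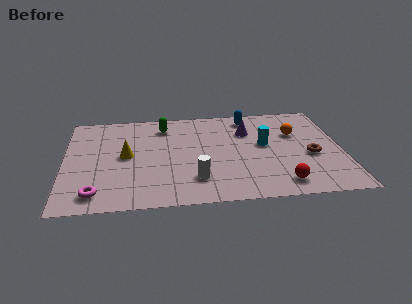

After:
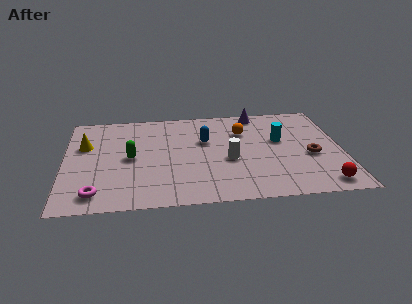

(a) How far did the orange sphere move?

2.3

The orange sphere was near (10.2, 5.2) before and (7.9, 5.6) after, so it travelled √(2.3² + 0.4²) ≈ 2.3 units.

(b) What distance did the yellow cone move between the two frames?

2.1

The yellow cone was near (2.7, 4.1) before and (0.9, 5.1) after, so it travelled √(1.8² + 1.0²) ≈ 2.1 units.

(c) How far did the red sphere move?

1.8

The red sphere was near (9.4, 1.2) before and (11.2, 1.0) after, so it travelled √(1.8² + 0.2²) ≈ 1.8 units.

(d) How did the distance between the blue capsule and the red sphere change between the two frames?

+0.7

They were about 5.7 units apart before and 6.4 after — 0.7 units further apart.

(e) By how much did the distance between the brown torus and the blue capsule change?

+0.5

They were about 4.4 units apart before and 4.9 after — 0.5 units further apart.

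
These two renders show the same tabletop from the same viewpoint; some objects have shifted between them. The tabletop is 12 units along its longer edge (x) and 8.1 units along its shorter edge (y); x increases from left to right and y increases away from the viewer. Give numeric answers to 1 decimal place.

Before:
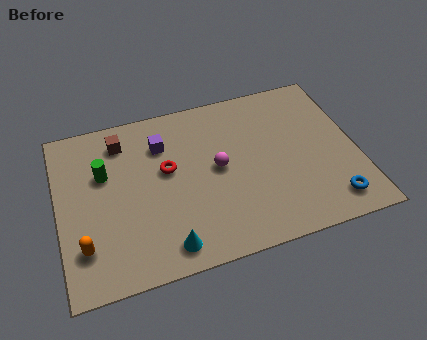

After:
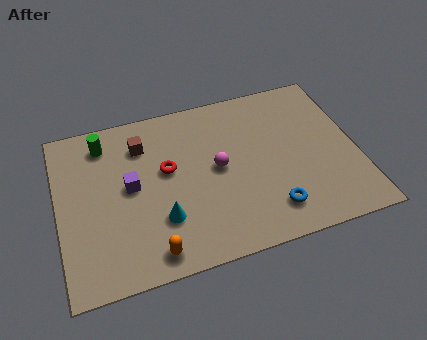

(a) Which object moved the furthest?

the orange capsule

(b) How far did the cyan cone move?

1.3

The cyan cone was near (4.1, 1.1) before and (4.0, 2.4) after, so it travelled √(0.1² + 1.3²) ≈ 1.3 units.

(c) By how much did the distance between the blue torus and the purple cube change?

-1.9

The distance was about 7.9 in the first image and 6.0 in the second, so they moved 1.9 units closer together.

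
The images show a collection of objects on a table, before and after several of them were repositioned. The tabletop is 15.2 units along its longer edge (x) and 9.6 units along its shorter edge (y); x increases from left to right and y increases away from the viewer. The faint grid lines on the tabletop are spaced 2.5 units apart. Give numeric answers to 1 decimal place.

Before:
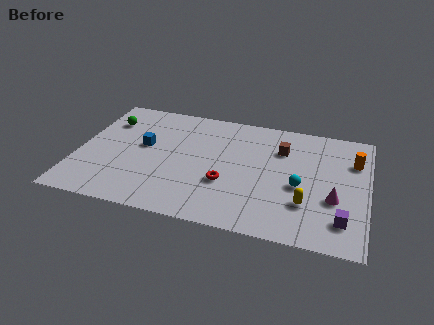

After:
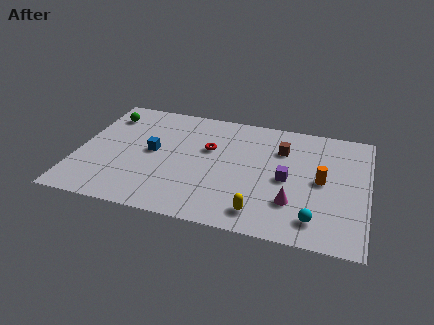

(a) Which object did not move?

the brown cube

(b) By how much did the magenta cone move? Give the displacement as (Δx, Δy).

(-2.1, -0.8)

The magenta cone started near (13.5, 3.5) and ended near (11.4, 2.7).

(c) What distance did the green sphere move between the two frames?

0.5

The green sphere moved from about (1.3, 7.1) to (1.2, 7.6), a distance of √(0.1² + 0.5²) ≈ 0.5.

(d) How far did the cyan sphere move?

2.6

From (11.7, 4.1) to (12.6, 1.7), the cyan sphere covered √(0.9² + 2.4²) ≈ 2.6 units.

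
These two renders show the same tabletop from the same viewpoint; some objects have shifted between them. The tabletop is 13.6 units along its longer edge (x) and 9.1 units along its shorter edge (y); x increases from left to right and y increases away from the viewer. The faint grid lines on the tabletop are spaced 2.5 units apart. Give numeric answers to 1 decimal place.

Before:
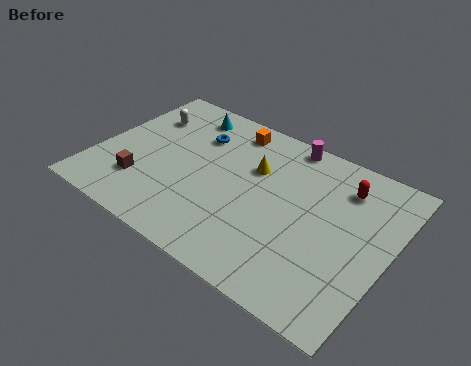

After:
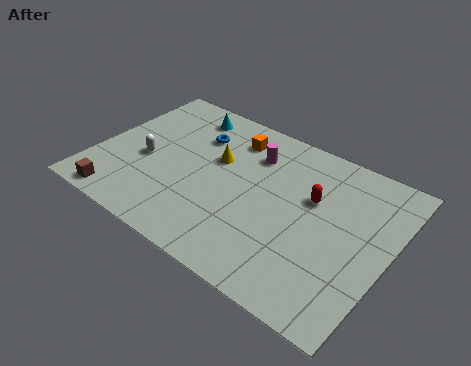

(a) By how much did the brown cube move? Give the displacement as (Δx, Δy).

(-0.7, -1.5)

The brown cube started near (2.4, 2.4) and ended near (1.7, 0.9).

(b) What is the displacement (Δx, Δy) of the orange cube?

(0.2, -0.5)

The orange cube was at about (5.6, 7.8) and moved to about (5.8, 7.3).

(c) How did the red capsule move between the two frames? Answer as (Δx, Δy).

(-1.2, -1.4)

The red capsule was at about (11.1, 7.1) and moved to about (9.9, 5.7).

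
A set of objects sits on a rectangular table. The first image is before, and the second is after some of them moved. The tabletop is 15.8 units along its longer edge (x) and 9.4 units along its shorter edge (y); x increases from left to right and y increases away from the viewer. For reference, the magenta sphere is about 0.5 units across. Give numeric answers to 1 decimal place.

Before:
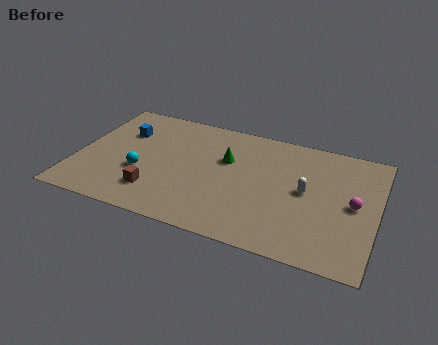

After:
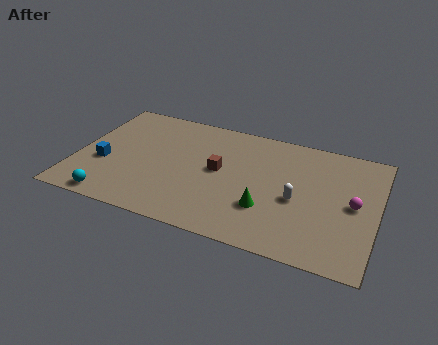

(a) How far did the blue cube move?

3.0

The blue cube moved from about (2.2, 6.5) to (1.5, 3.6), a distance of √(0.7² + 2.9²) ≈ 3.0.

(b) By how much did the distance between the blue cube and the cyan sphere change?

-0.5

The distance was about 3.3 in the first image and 2.8 in the second, so they moved 0.5 units closer together.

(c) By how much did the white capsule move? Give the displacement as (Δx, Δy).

(-0.4, -0.8)

The white capsule was at about (12.1, 4.9) and moved to about (11.7, 4.1).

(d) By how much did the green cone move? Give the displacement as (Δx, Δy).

(2.4, -3.1)

The green cone was at about (7.8, 6.0) and moved to about (10.2, 2.9).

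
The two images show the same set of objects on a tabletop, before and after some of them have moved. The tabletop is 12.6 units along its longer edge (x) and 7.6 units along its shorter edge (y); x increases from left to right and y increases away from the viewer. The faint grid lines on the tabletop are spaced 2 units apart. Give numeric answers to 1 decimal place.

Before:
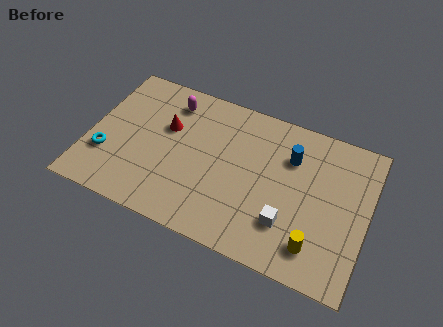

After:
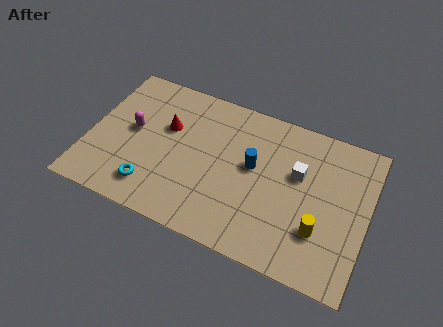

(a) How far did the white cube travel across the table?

2.6

The white cube moved from about (9.2, 2.1) to (9.4, 4.7), a distance of √(0.2² + 2.6²) ≈ 2.6.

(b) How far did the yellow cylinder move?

0.8

The yellow cylinder was near (10.5, 1.5) before and (10.6, 2.3) after, so it travelled √(0.1² + 0.8²) ≈ 0.8 units.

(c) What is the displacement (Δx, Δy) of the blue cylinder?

(-1.6, -1.1)

From the two frames, the blue cylinder sits at roughly (9.0, 5.4) before and (7.4, 4.3) after.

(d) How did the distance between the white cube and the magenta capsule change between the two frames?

+0.4

The distance was about 7.1 in the first image and 7.5 in the second, so they moved 0.4 units further apart.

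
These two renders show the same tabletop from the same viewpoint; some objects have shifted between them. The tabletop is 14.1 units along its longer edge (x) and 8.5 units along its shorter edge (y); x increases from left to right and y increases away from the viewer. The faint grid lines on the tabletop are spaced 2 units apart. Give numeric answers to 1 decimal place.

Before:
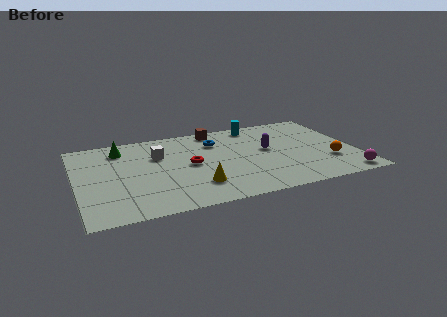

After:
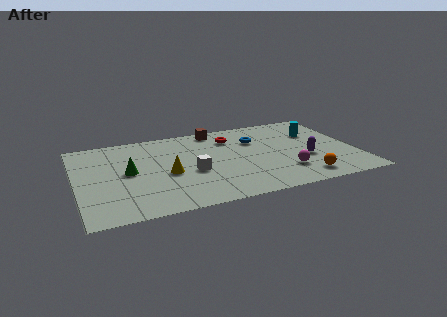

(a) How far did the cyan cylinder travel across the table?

3.4

From (9.4, 7.5) to (12.3, 5.8), the cyan cylinder covered √(2.9² + 1.7²) ≈ 3.4 units.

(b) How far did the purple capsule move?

2.3

The purple capsule moved from about (9.7, 4.7) to (11.5, 3.2), a distance of √(1.8² + 1.5²) ≈ 2.3.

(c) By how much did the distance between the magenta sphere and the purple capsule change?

-3.6

Before: roughly 5.2 units apart; after: 1.6. That's 3.6 units closer together.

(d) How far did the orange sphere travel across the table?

2.0

The orange sphere moved from about (12.6, 2.6) to (11.1, 1.3), a distance of √(1.5² + 1.3²) ≈ 2.0.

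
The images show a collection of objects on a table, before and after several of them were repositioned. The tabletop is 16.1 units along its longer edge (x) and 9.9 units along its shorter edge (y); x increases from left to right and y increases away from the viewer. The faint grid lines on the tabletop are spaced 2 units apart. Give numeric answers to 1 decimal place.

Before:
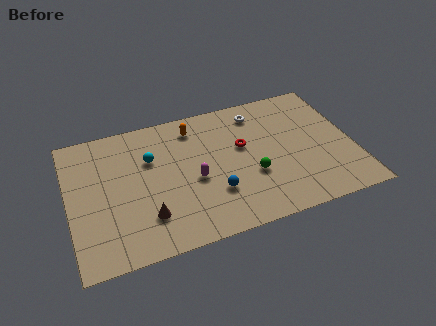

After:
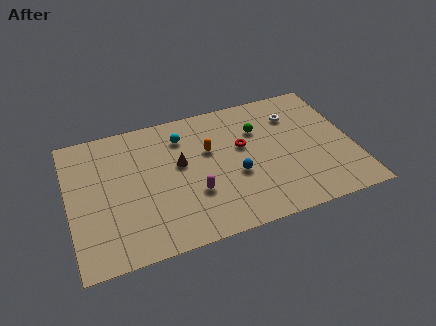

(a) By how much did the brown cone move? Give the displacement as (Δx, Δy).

(2.1, 3.2)

The brown cone was at about (4.2, 2.5) and moved to about (6.3, 5.7).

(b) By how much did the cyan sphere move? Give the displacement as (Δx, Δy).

(1.9, 1.1)

The cyan sphere was at about (4.7, 6.6) and moved to about (6.6, 7.7).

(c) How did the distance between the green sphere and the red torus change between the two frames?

-0.9

They were about 2.3 units apart before and 1.4 after — 0.9 units closer together.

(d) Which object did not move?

the red torus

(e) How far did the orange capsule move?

2.1

From (7.3, 8.2) to (8.0, 6.2), the orange capsule covered √(0.7² + 2.0²) ≈ 2.1 units.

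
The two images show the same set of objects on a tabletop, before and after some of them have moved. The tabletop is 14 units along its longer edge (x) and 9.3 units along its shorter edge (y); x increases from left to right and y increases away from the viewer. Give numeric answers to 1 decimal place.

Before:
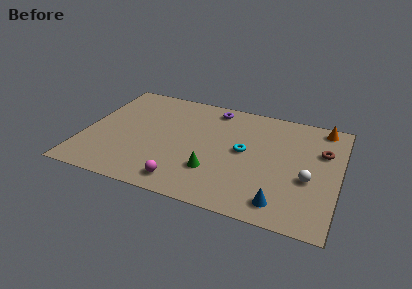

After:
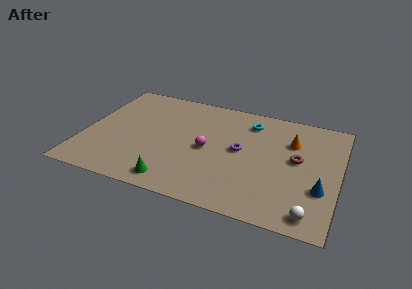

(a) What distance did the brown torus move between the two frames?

1.7

The brown torus moved from about (13.0, 6.2) to (11.7, 5.1), a distance of √(1.3² + 1.1²) ≈ 1.7.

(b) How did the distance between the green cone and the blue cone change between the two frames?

+4.0

They were about 4.0 units apart before and 8.0 after — 4.0 units further apart.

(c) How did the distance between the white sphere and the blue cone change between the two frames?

-0.6

The distance was about 2.6 in the first image and 2.0 in the second, so they moved 0.6 units closer together.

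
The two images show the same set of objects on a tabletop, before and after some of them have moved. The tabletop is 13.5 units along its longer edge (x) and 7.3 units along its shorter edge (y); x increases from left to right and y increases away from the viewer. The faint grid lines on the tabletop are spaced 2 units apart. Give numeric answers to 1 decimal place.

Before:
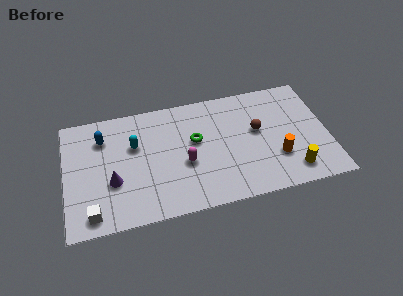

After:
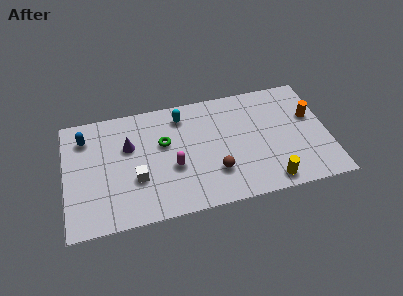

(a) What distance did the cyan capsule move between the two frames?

2.8

From (3.6, 4.7) to (6.1, 6.0), the cyan capsule covered √(2.5² + 1.3²) ≈ 2.8 units.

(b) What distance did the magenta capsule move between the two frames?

0.6

The magenta capsule was near (6.1, 3.0) before and (5.5, 2.9) after, so it travelled √(0.6² + 0.1²) ≈ 0.6 units.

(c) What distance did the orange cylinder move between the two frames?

2.9

The orange cylinder moved from about (10.8, 2.3) to (12.7, 4.5), a distance of √(1.9² + 2.2²) ≈ 2.9.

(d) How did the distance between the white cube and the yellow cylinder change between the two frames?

-3.3

They were about 10.2 units apart before and 6.9 after — 3.3 units closer together.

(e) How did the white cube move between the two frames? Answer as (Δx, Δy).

(2.3, 1.6)

The white cube started near (1.3, 1.0) and ended near (3.6, 2.6).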